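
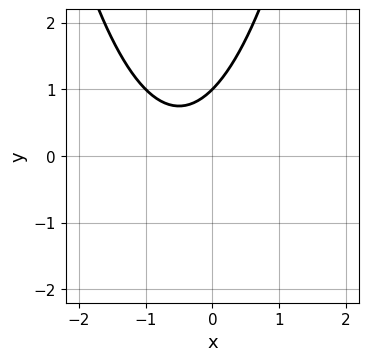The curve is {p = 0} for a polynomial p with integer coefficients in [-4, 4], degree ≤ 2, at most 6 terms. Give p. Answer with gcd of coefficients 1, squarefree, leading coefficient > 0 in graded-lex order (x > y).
x^2 + x - y + 1

1. Degree: a generic line meets the curve in up to 2 points, so deg p = 2.
2. Against the integer gridlines: it meets the y-axis at y = 1 (among the integer gridlines); it misses every integer gridline on the x-axis.
3. Matching integer coefficients to the picture gives p.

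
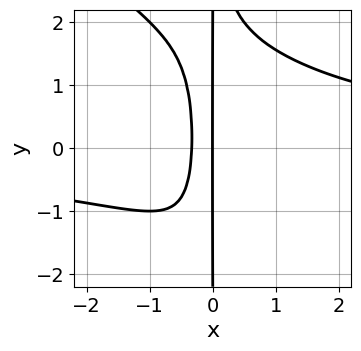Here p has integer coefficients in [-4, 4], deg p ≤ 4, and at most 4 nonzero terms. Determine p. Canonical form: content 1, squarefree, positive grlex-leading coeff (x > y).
x^3*y + x^2*y^2 - 3*x^2 - x

First, degree: no degree-3 curve has this shape, so deg p = 4.
Then, checking where it meets the axes: the visible y-axis segment lies entirely on the curve; it crosses the x-axis at the gridline x = 0.
Finally, solving for integer coefficients yields p as stated.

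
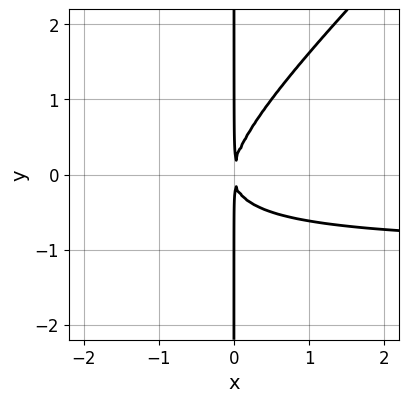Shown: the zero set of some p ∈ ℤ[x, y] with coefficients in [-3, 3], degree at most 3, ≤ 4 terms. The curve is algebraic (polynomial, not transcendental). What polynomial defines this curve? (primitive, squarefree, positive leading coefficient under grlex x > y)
x^2*y - x*y^2 + x^2

The degree is 3 — the shape is more complex than any degree-2 curve.
Observable constraints: every point of the y-axis in the box is on the curve.
These observations pin down the coefficients.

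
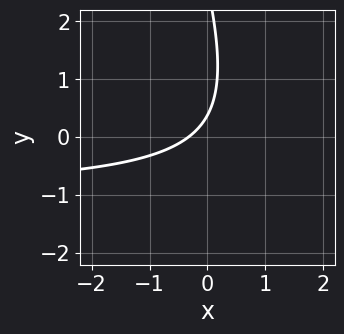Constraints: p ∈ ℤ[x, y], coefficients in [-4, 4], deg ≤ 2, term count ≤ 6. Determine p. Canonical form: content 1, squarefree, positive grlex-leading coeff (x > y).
deg p = 2.
Matching integer coefficients to the picture gives p.

3*x*y + y^2 + 3*x - 3*y + 1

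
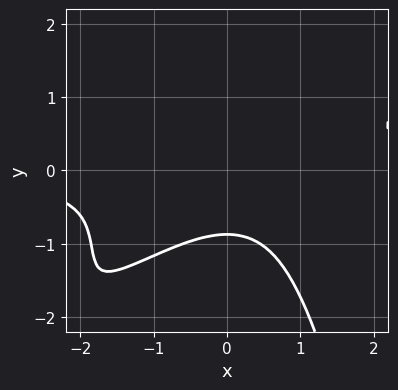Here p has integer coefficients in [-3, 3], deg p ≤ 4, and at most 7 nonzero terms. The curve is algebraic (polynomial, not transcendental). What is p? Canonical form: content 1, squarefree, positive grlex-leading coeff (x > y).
First, degree: no degree-3 curve has this shape, so deg p = 4.
Then, against the integer gridlines: no x-intercept at any integer in the box.
Finally, together with the visible shape, these determine p as stated.

2*x^3*y - 3*x^2*y^2 - 3*y^3 - x^2 - 2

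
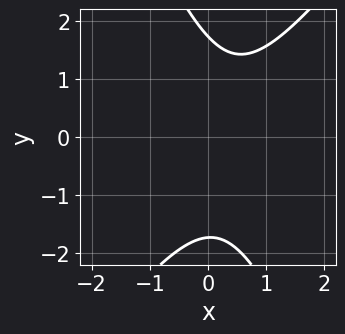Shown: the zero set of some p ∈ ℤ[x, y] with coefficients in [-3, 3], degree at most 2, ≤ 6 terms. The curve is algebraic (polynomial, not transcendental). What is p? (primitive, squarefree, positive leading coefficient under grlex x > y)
3*x^2 - x*y - y^2 - 2*x + 3

First, the degree is 2 — no degree-1 curve has this shape.
Then, from the visible intercepts: the curve avoids every integer x-axis point in the box.
Finally, solving for integer coefficients yields p as stated.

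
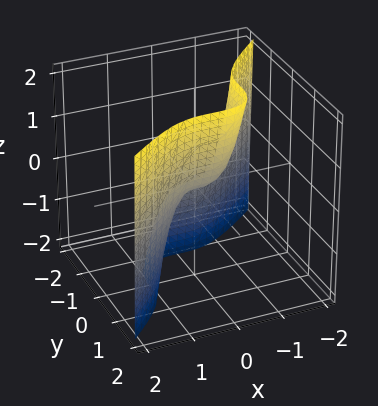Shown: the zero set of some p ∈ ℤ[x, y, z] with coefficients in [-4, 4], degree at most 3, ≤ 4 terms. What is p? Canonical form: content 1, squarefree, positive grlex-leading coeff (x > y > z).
2*x^3 - 3*y^3 + z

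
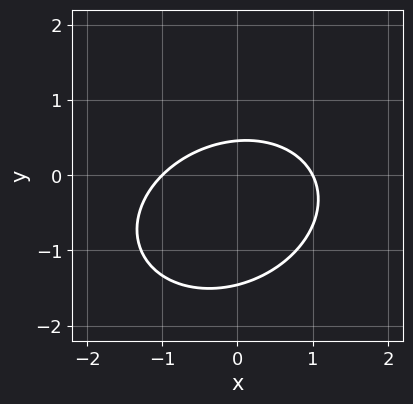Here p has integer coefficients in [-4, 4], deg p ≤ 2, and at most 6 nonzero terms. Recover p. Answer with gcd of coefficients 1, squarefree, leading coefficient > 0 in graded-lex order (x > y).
2*x^2 - x*y + 3*y^2 + 3*y - 2

1. deg p = 2.
2. Observable constraints: among the integer gridlines, it crosses the x-axis at x ∈ {-1, 1}.
3. The integer polynomial consistent with all of this is the stated p.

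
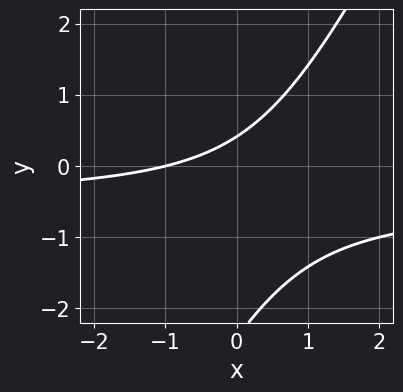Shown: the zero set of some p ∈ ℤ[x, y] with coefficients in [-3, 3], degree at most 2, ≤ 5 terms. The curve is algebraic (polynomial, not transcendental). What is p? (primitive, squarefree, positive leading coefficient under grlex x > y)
2*x*y - y^2 + x - 2*y + 1

First, degree: the shape is more complex than any degree-1 curve, so deg p = 2.
Then, observable constraints: one x-axis crossing is at x = -1.
Finally, putting this together gives p.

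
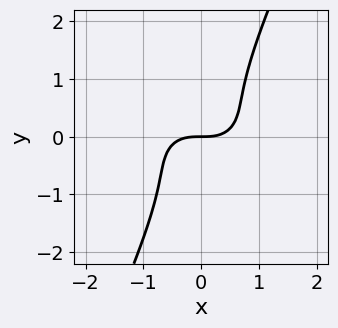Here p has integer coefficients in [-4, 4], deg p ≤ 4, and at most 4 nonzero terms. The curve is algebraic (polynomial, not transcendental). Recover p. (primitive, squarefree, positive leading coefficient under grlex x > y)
x^3 + 2*x*y^2 - y^3 - y

Degree: no degree-2 curve has this shape, so deg p = 3.
Observable constraints: it crosses the x-axis at the gridline x = 0; one y-axis crossing is at y = 0.
Together with the visible shape, these determine p as stated.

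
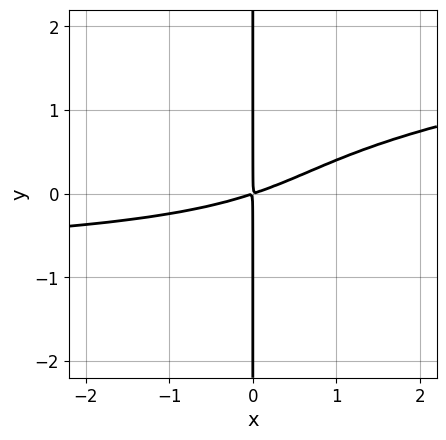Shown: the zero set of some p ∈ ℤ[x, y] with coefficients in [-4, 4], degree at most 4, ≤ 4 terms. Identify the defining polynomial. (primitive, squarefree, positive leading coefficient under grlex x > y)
First, the degree is 4 — no degree-3 curve has this shape.
Then, reading off the gridlines: the visible y-axis segment lies entirely on the curve.
Finally, the integer polynomial consistent with all of this is the stated p.

3*x*y^3 - x^2*y - x^2 + 3*x*y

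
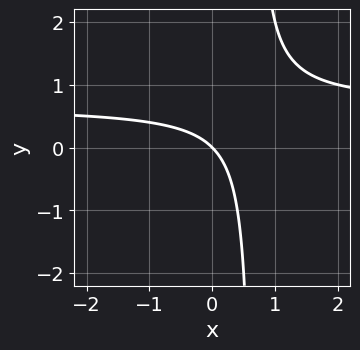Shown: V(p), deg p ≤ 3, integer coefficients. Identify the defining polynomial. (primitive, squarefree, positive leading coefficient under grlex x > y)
3*x*y - 2*x - 2*y

The degree is 2 — the shape is more complex than any degree-1 curve.
Observable constraints: it meets the y-axis at y = 0 (among the integer gridlines); it crosses the x-axis at the gridline x = 0.
Putting this together gives p.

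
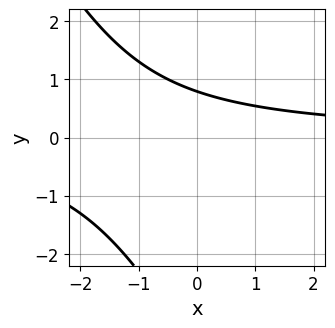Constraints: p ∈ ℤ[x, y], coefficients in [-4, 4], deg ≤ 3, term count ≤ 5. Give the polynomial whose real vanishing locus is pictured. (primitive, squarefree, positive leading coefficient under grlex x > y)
2*x*y + y^2 + 3*y - 3

(a) The degree is 2 — no degree-1 curve has this shape.
(b) From the axis intercepts and sections: no x-intercept at any integer in the box.
(c) Matching integer coefficients to the picture gives p.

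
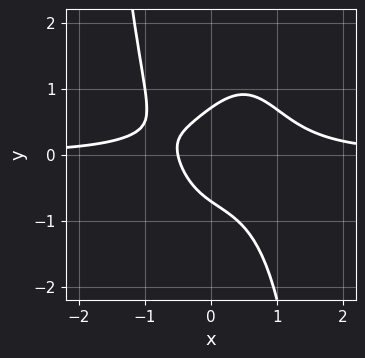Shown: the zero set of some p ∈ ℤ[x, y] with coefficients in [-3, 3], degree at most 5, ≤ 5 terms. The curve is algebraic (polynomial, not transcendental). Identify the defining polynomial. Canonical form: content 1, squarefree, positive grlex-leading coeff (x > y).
First, the degree is 4 — no degree-3 curve has this shape.
Finally, matching integer coefficients to the picture gives p.

3*x^3*y + 2*y^2 - 2*x - 1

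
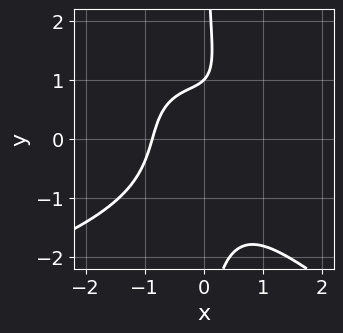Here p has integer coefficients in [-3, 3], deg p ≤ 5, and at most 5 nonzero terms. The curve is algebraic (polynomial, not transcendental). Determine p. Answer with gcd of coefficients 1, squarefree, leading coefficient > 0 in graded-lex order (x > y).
(a) The degree is 4 — a generic line meets the curve in up to 4 points.
(b) Observable constraints: it meets the y-axis at y = 1 (among the integer gridlines).
(c) These observations pin down the coefficients.

x^2*y^2 + 2*x*y^3 + 3*x^3 - 2*y + 2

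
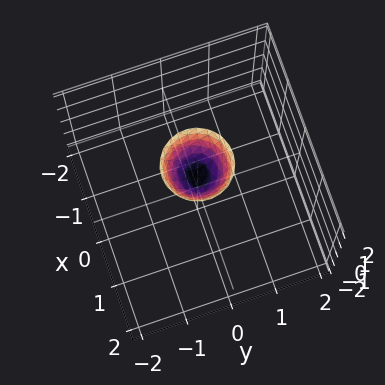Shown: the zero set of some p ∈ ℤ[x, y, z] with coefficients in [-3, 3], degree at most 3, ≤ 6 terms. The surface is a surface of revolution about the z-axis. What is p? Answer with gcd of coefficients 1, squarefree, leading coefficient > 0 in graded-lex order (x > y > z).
2*x^2 + 2*y^2 - z + 1

(a) deg p = 2. No degree-1 surface has this shape.
(b) By symmetry, the z-axis is an axis of rotation, so x and y enter only as x² + y².
(c) Observable constraints: a circular section at z = 2 has radius between 0 and 1; it misses every integer gridline on the y-axis; it crosses the z-axis at the gridline z = 1; it misses every integer gridline on the x-axis.
(d) Fitting integer coefficients to these (and the overall shape) gives p.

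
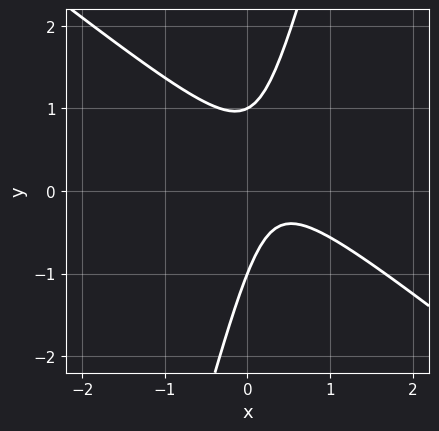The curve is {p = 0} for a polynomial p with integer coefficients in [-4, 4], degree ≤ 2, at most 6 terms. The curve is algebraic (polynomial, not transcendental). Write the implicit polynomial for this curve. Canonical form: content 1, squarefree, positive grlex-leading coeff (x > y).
First, deg p = 2. The shape is more complex than any degree-1 curve.
Next, against the integer gridlines: the curve avoids every integer x-axis point in the box; the y-axis gridline crossings are at y ∈ {-1, 1}.
Finally, the integer polynomial consistent with all of this is the stated p.

3*x^2 + 3*x*y - y^2 - 2*x + 1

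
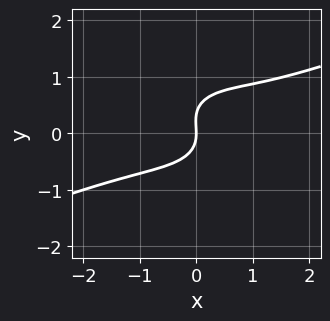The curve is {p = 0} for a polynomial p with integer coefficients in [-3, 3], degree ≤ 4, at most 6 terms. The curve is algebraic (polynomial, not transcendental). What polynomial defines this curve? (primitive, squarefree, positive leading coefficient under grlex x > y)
The degree is 3 — no degree-2 curve has this shape.
Checking where it meets the axes: it meets the y-axis at y = 0 (among the integer gridlines); it meets the x-axis at x = 0 (among the integer gridlines).
Putting this together gives p.

x^3 - 2*x^2*y - 3*y^3 + y^2 + 2*x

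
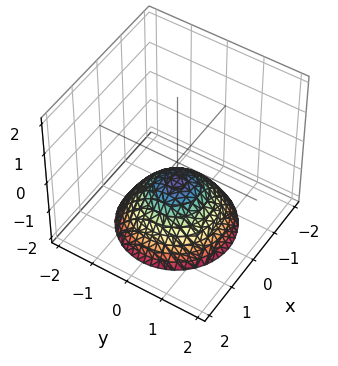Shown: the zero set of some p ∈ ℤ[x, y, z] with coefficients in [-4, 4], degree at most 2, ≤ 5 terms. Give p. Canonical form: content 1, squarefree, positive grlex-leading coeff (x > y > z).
(a) The degree is 2 — a generic line meets the surface in up to 2 points.
(b) Symmetries: rotational symmetry about the z-axis ⇒ p depends on x, y only through x² + y².
(c) Reading off the gridlines: the surface avoids every integer y-axis point in the box; a circular section at z = -1 has radius between 0 and 1; no x-intercept at any integer in the box.
(d) Fitting integer coefficients to these (and the overall shape) gives p.

2*x^2 + 2*y^2 + 3*z + 2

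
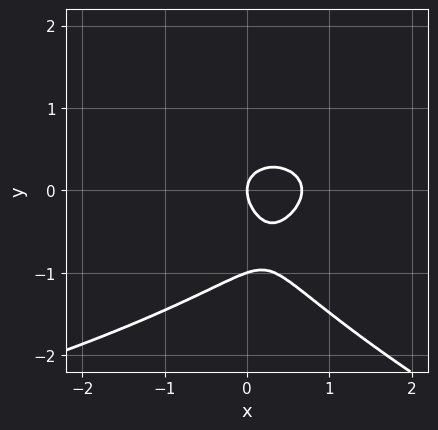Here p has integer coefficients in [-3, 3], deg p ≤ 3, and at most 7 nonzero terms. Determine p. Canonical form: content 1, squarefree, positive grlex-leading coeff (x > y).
x*y^2 + 3*y^3 + 3*x^2 + 3*y^2 - 2*x

deg p = 3. No degree-2 curve has this shape.
Observable constraints: among the integer gridlines, it crosses the y-axis at y ∈ {-1, 0}; it crosses the x-axis at the gridline x = 0.
Solving for integer coefficients yields p as stated.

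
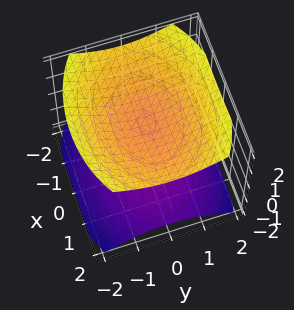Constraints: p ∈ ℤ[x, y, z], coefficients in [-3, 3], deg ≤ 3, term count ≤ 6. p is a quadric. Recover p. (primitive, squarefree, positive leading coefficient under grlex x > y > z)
(a) I count 2 distinct pieces.
(b) Degree: two separate bowl-shaped sheets opening away from each other; a quadric, so deg p = 2.
(c) Symmetries: the z ↦ −z reflection is a symmetry, so z appears only in even powers; the x ↦ −x reflection is a symmetry, so x appears only in even powers; it's symmetric under y → −y, forcing even powers of y.
(d) Reading off the gridlines: the z-axis gridline crossings are at z ∈ {-1, 1}; the surface avoids every integer y-axis point in the box; the surface avoids every integer x-axis point in the box.
(e) These observations pin down the coefficients.

x^2 + 2*y^2 - 3*z^2 + 3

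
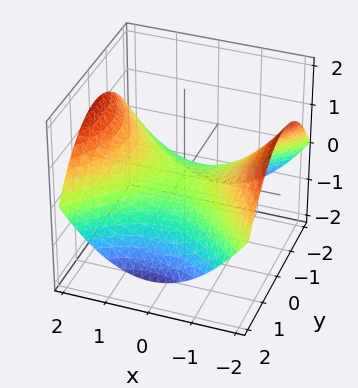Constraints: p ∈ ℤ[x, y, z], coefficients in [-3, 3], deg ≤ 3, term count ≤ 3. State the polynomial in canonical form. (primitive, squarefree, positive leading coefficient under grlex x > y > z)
First, degree: a hyperbolic paraboloid; a quadric, so deg p = 2.
Next, symmetries: mirror symmetry y ↦ −y ⇒ only even powers of y; it's symmetric under x → −x, forcing even powers of x.
Then, from the axis intercepts and sections: it crosses the x-axis at the gridline x = 0; one y-axis crossing is at y = 0.
Finally, the integer polynomial consistent with all of this is the stated p.

x^2 - y^2 - 3*z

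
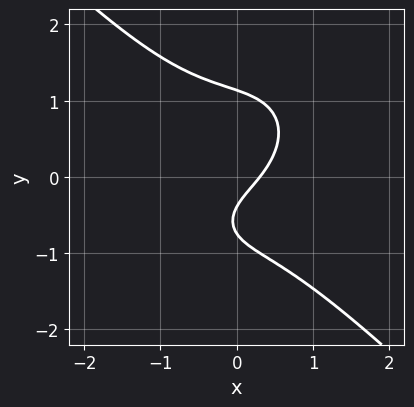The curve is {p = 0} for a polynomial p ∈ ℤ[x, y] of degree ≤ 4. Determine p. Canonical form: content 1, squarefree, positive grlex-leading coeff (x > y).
First, degree: a generic line meets the curve in up to 3 points, so deg p = 3.
Finally, matching integer coefficients to the picture gives p.

3*x^3 + 3*y^3 + 3*x - 3*y - 1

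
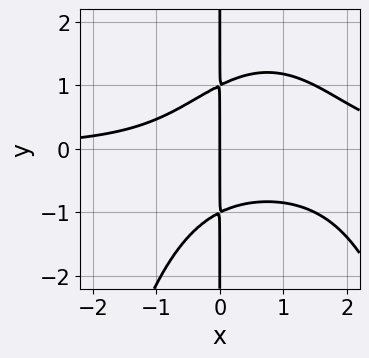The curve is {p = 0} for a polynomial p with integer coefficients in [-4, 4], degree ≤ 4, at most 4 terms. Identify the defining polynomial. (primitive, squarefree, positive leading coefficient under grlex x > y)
First, deg p = 4. No degree-3 curve has this shape.
Next, reading off the gridlines: one x-axis crossing is at x = 0; every point of the y-axis in the box is on the curve.
Finally, together with the visible shape, these determine p as stated.

2*x^3*y - 3*x^2*y + 3*x*y^2 - 3*x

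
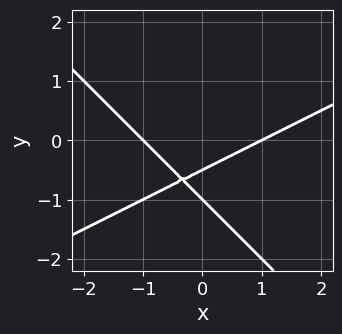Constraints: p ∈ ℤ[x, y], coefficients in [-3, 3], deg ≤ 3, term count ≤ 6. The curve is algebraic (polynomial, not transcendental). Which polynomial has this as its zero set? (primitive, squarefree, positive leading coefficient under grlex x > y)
(a) Degree: the shape is more complex than any degree-1 curve, so deg p = 2.
(b) From the visible intercepts: it crosses the y-axis at the gridline y = -1; among the integer gridlines, it crosses the x-axis at x ∈ {-1, 1}.
(c) Fitting integer coefficients to these (and the overall shape) gives p.

x^2 - x*y - 2*y^2 - 3*y - 1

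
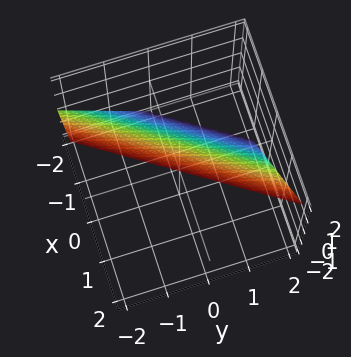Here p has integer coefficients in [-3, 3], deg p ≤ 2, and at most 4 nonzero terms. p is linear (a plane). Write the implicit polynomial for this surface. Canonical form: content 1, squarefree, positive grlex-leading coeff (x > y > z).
3*x - 2*y - 2*z + 2

1. Degree: the surface is flat (a plane), so deg p = 1.
2. From the visible intercepts: one y-axis crossing is at y = 1; one z-axis crossing is at z = 1.
3. Assembling these constraints gives the stated polynomial.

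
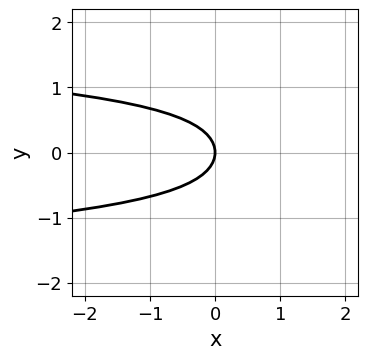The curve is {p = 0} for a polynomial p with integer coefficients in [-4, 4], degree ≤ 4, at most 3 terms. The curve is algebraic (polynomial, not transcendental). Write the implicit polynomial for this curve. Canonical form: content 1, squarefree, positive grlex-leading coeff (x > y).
First, the degree is 4 — a generic line meets the curve in up to 4 points.
Next, symmetries: mirror symmetry y ↦ −y ⇒ only even powers of y.
Then, checking where it meets the axes: it crosses the y-axis at the gridline y = 0; one x-axis crossing is at x = 0.
Finally, together with the visible shape, these determine p as stated.

3*y^4 + 3*y^2 + 2*x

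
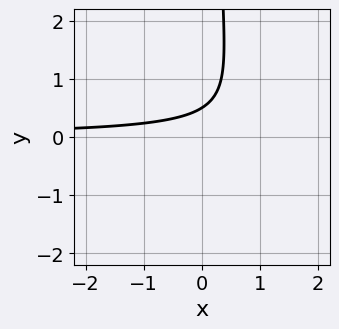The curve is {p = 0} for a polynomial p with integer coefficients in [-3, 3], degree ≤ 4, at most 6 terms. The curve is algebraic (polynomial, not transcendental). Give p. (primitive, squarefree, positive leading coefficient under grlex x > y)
Degree: a generic line meets the curve in up to 3 points, so deg p = 3.
Checking where it meets the axes: the curve avoids every integer x-axis point in the box.
Putting this together gives p.

x*y^2 + 2*x*y - 2*y + 1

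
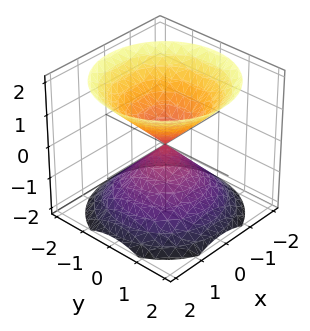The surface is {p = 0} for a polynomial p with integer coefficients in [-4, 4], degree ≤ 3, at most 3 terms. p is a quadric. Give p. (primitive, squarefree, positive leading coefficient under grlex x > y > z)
x^2 + y^2 - z^2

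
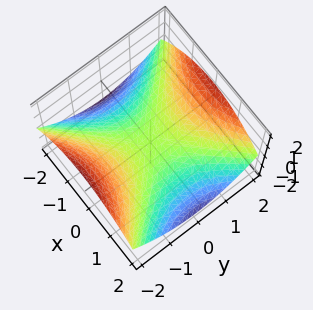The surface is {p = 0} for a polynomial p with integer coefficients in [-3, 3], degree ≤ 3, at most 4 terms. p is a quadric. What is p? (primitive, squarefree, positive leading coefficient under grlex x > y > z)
x^2 - y^2 + 3*z

1. Degree: a hyperbolic paraboloid; a quadric, so deg p = 2.
2. Symmetries: it's symmetric under y → −y, forcing even powers of y; mirror symmetry x ↦ −x ⇒ only even powers of x.
3. Checking where it meets the axes: it crosses the x-axis at the gridline x = 0; it crosses the z-axis at the gridline z = 0; it crosses the y-axis at the gridline y = 0.
4. Matching integer coefficients to the picture gives p.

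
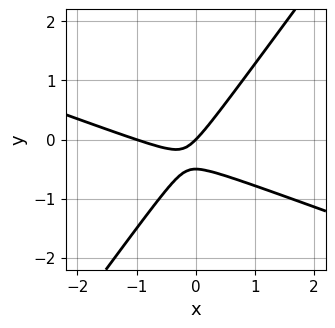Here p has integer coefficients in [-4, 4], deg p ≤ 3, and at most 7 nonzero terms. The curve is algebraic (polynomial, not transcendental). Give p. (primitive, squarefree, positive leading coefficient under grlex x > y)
x^2 + 2*x*y - 2*y^2 + x - y

The degree is 2 — a generic line meets the curve in up to 2 points.
Against the integer gridlines: the x-axis gridline crossings are at x ∈ {-1, 0}; one y-axis crossing is at y = 0.
The integer polynomial consistent with all of this is the stated p.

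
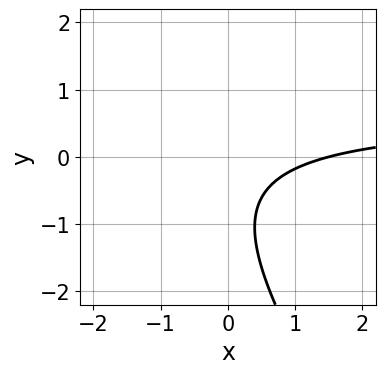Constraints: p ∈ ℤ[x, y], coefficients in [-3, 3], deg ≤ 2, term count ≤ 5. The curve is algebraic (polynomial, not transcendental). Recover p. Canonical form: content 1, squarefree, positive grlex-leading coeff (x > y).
3*x*y + 2*y^2 - 2*x + 3*y + 3

1. The degree is 2 — a generic line meets the curve in up to 2 points.
2. Observable constraints: no y-intercept at any integer in the box.
3. The integer polynomial consistent with all of this is the stated p.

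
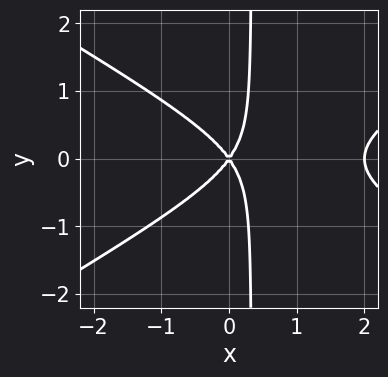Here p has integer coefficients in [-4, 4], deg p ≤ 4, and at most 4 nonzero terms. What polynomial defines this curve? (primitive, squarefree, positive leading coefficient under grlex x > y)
First, deg p = 3.
Next, symmetries: it's symmetric under y → −y, forcing even powers of y.
Next, against the integer gridlines: among the integer gridlines, it crosses the x-axis at x ∈ {0, 2}; it meets the y-axis at y = 0 (among the integer gridlines).
Finally, together with the visible shape, these determine p as stated.

x^3 - 3*x*y^2 - 2*x^2 + y^2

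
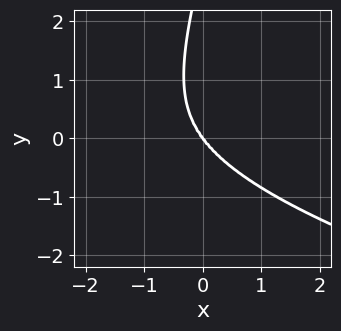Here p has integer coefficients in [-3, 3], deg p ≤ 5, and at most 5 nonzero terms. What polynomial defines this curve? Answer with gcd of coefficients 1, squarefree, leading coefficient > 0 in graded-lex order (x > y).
3*x*y^3 - y^4 + 2*x^3 + 3*x*y^2 + 3*y^3

1. The degree is 4 — no degree-3 curve has this shape.
2. Reading off the gridlines: one y-axis crossing is at y = 0; it crosses the x-axis at the gridline x = 0.
3. These observations pin down the coefficients.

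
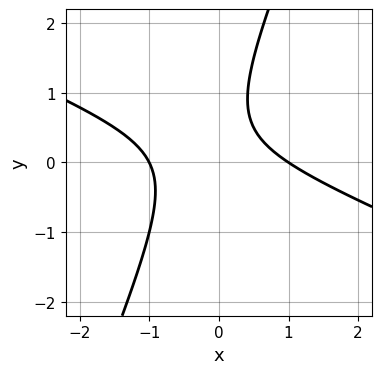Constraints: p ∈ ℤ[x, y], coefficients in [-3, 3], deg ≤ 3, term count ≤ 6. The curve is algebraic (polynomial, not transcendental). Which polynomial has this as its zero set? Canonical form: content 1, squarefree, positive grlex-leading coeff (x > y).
x^2 + 2*x*y - y^2 + y - 1

(a) Degree: a generic line meets the curve in up to 2 points, so deg p = 2.
(b) Against the integer gridlines: it misses every integer gridline on the y-axis; among the integer gridlines, it crosses the x-axis at x ∈ {-1, 1}.
(c) Matching integer coefficients to the picture gives p.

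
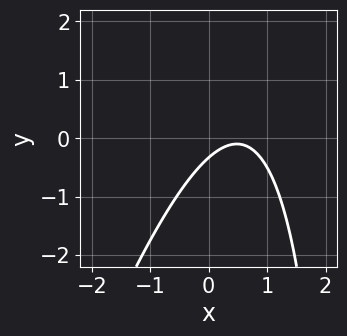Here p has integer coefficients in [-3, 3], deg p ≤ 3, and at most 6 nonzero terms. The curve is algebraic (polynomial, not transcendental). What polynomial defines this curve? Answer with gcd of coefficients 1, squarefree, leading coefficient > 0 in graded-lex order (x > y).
3*x^2 - x*y - 3*x + 3*y + 1

The degree is 2 — no degree-1 curve has this shape.
Checking where it meets the axes: the curve avoids every integer x-axis point in the box.
Solving for integer coefficients yields p as stated.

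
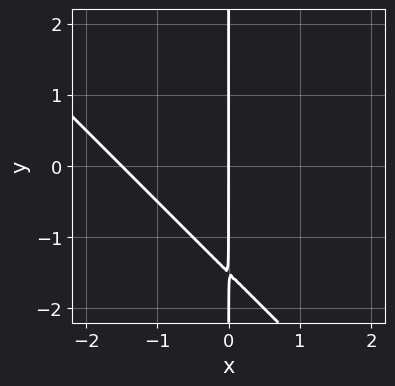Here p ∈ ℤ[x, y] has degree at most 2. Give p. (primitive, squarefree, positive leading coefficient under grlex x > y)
First, degree: a generic line meets the curve in up to 2 points, so deg p = 2.
Next, reading off the gridlines: every point of the y-axis in the box is on the curve; it crosses the x-axis at the gridline x = 0.
Finally, these observations pin down the coefficients.

2*x^2 + 2*x*y + 3*x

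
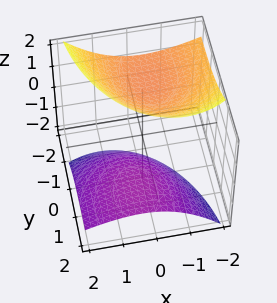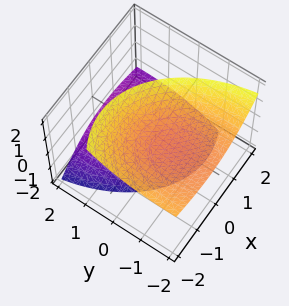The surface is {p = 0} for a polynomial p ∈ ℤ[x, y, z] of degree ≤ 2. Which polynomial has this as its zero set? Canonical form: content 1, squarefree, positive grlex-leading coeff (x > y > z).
The picture has 2 separate pieces. Treating them together as one polynomial.
The degree is 2 — no degree-1 surface has this shape.
Reading off the gridlines: it misses every integer gridline on the y-axis; the surface avoids every integer x-axis point in the box.
Assembling these constraints gives the stated polynomial.

2*x^2 + 2*x*z + y^2 + 3*y*z - 2*z^2 + 3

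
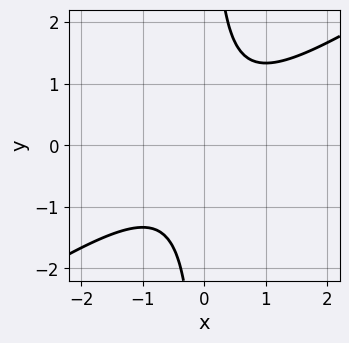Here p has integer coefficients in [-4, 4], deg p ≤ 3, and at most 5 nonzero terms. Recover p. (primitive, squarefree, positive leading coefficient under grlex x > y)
2*x^2 - 3*x*y + 2

1. The degree is 2 — the shape is more complex than any degree-1 curve.
2. Reading off the gridlines: the curve avoids every integer x-axis point in the box; the curve avoids every integer y-axis point in the box.
3. Fitting integer coefficients to these (and the overall shape) gives p.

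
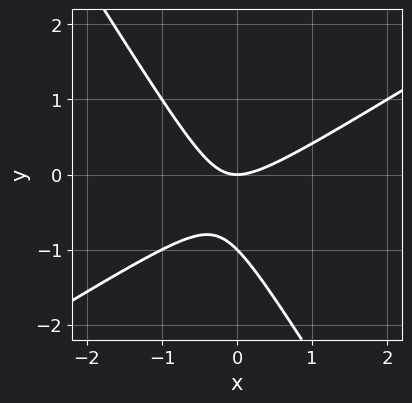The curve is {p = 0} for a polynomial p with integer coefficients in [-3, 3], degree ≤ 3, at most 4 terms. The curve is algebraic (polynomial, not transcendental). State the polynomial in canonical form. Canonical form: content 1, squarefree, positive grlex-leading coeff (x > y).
x^2 - x*y - y^2 - y

deg p = 2. No degree-1 curve has this shape.
Reading off the gridlines: among the integer gridlines, it crosses the y-axis at y ∈ {-1, 0}; one x-axis crossing is at x = 0.
Together with the visible shape, these determine p as stated.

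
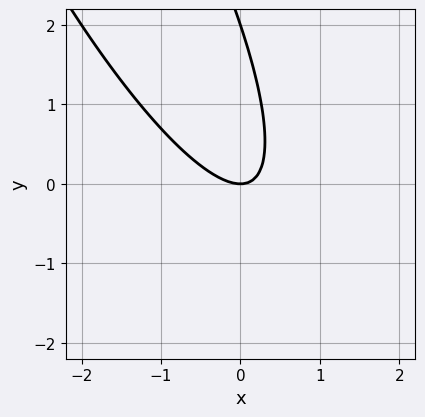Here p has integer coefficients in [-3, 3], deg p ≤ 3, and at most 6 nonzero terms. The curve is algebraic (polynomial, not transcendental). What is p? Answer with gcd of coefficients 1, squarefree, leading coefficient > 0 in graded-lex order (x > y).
1. deg p = 2. No degree-1 curve has this shape.
2. Against the integer gridlines: one x-axis crossing is at x = 0; among the integer gridlines, it crosses the y-axis at y ∈ {0, 2}.
3. Solving for integer coefficients yields p as stated.

3*x^2 + 3*x*y + y^2 - 2*y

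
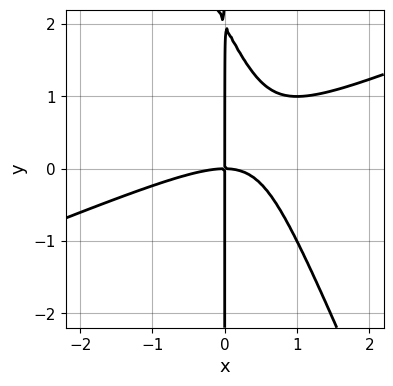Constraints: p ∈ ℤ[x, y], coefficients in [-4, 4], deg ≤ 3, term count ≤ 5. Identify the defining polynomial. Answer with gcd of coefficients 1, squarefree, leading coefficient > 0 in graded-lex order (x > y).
Degree: the shape is more complex than any degree-2 curve, so deg p = 3.
From the visible intercepts: the visible y-axis segment lies entirely on the curve; it meets the x-axis at x = 0 (among the integer gridlines).
Putting this together gives p.

x^3 - 2*x^2*y - x*y^2 + 2*x*y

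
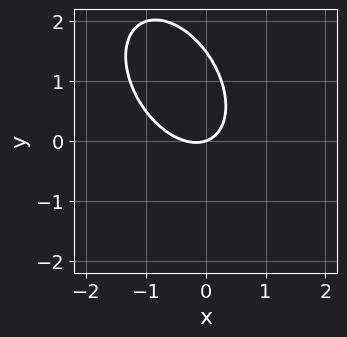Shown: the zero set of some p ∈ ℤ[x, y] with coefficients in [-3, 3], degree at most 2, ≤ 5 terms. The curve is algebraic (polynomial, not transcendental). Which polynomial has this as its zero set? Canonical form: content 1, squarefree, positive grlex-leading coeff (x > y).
3*x^2 + 2*x*y + 2*y^2 + x - 3*y

First, deg p = 2. The shape is more complex than any degree-1 curve.
Next, observable constraints: it crosses the x-axis at the gridline x = 0; one y-axis crossing is at y = 0.
Finally, assembling these constraints gives the stated polynomial.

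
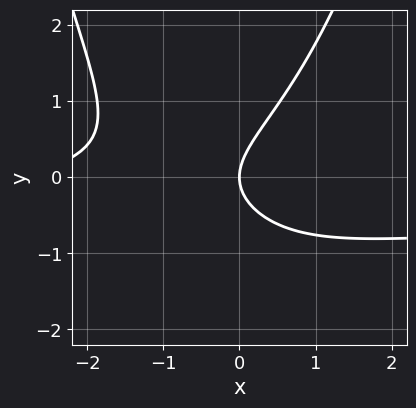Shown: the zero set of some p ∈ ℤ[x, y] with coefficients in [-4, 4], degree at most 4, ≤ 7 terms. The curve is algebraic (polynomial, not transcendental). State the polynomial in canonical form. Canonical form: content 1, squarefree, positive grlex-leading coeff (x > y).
The degree is 3 — the shape is more complex than any degree-2 curve.
Observable constraints: it crosses the x-axis at the gridline x = 0; one y-axis crossing is at y = 0.
Together with the visible shape, these determine p as stated.

2*x^2*y + x^2 + x*y - 3*y^2 + 3*x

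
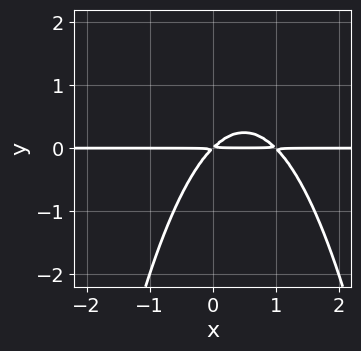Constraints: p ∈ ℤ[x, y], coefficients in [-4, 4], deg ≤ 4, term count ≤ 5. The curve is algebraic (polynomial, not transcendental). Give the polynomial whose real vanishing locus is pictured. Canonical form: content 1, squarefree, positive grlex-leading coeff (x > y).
The degree is 3 — a generic line meets the curve in up to 3 points.
Observable constraints: every point of the x-axis in the box is on the curve.
Assembling these constraints gives the stated polynomial.

x^2*y - x*y + y^2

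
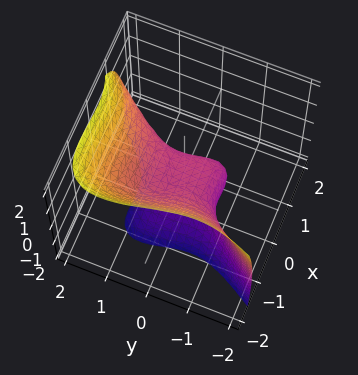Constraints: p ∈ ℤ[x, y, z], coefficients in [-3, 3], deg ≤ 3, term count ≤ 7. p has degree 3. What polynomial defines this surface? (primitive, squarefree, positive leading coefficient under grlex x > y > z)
1. deg p = 3. The shape is more complex than any degree-2 surface.
2. Reading off the gridlines: it meets the z-axis at z = 0 (among the integer gridlines); it meets the x-axis at x = 0 (among the integer gridlines).
3. Matching integer coefficients to the picture gives p.

3*x^3 + 2*x^2*y - 2*y^3 + 2*z^2 + 3*z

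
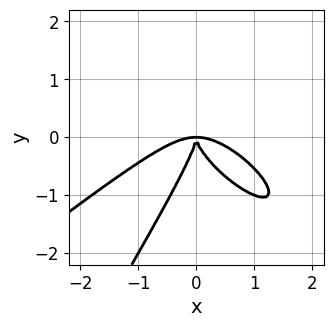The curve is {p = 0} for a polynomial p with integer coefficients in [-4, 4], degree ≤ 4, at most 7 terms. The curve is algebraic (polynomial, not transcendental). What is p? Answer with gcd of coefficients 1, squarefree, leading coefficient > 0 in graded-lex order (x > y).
1. deg p = 4. A generic line meets the curve in up to 4 points.
2. Matching integer coefficients to the picture gives p.

2*x^4 - 3*x^2*y^2 - 2*x*y^3 + 2*y^4 + 3*x^2*y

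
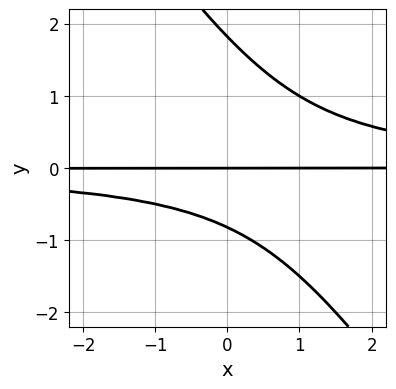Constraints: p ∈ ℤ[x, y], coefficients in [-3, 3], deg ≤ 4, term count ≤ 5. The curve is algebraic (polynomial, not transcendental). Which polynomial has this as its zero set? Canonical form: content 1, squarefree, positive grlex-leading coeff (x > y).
3*x*y^2 + 2*y^3 - 2*y^2 - 3*y

1. Degree: the shape is more complex than any degree-2 curve, so deg p = 3.
2. Observable constraints: it meets the y-axis at y = 0 (among the integer gridlines); the visible x-axis segment lies entirely on the curve.
3. Fitting integer coefficients to these (and the overall shape) gives p.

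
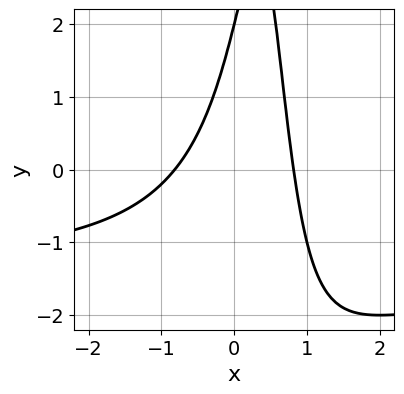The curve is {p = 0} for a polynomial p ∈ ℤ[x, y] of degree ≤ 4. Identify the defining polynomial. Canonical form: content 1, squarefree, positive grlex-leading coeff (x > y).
1. Degree: a generic line meets the curve in up to 3 points, so deg p = 3.
2. Against the integer gridlines: one y-axis crossing is at y = 2.
3. The integer polynomial consistent with all of this is the stated p.

2*x^2*y + 3*x^2 - 2*x*y + y - 2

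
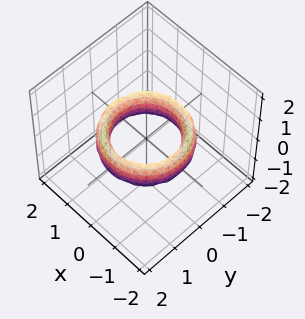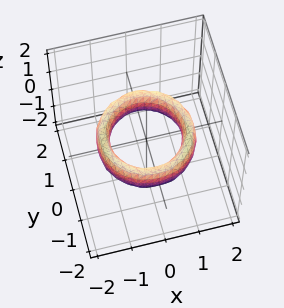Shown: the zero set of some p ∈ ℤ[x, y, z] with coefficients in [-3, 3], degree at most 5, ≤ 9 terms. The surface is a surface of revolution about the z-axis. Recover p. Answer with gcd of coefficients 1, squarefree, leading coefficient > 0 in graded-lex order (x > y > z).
1. deg p = 4. No degree-3 surface has this shape.
2. Symmetries: every cross-section ⟂ z is a circle, so x, y appear only via x² + y².
3. Observable constraints: no z-intercept at any integer in the box; a circular section at z = 0 has radius exactly 1; the y-axis gridline crossings are at y ∈ {-1, 1}; among the integer gridlines, it crosses the x-axis at x ∈ {-1, 1}.
4. The integer polynomial consistent with all of this is the stated p.

x^4 + 2*x^2*y^2 + y^4 - 3*x^2 - 3*y^2 + z^2 + 2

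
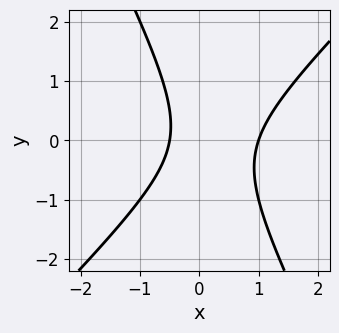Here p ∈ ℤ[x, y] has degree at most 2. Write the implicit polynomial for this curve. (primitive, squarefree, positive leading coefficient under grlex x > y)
First, deg p = 2. A generic line meets the curve in up to 2 points.
Next, observable constraints: no y-intercept at any integer in the box; it meets the x-axis at x = 1 (among the integer gridlines).
Finally, together with the visible shape, these determine p as stated.

2*x^2 - x*y - y^2 - x - 1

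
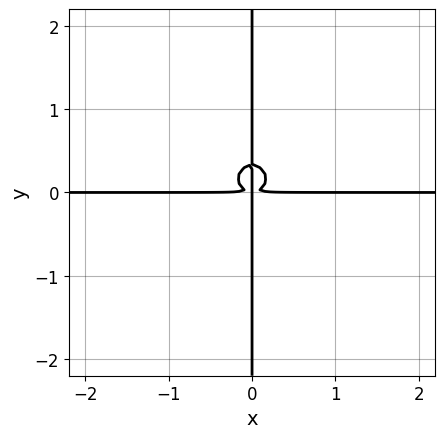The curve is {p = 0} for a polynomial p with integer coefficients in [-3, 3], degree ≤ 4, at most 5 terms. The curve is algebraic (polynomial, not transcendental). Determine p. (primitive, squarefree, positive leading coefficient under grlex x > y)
3*x^3*y + 3*x*y^3 - x*y^2

First, the degree is 4 — the shape is more complex than any degree-3 curve.
Next, from the visible intercepts: every point of the x-axis in the box is on the curve; the visible y-axis segment lies entirely on the curve.
Finally, solving for integer coefficients yields p as stated.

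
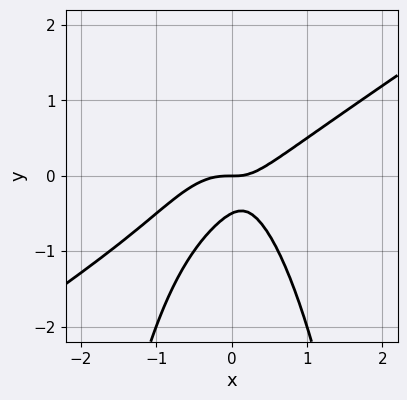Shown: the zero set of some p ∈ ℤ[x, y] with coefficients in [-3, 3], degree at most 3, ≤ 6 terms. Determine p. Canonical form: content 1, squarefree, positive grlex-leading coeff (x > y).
2*x^3 - 3*x^2*y + x*y - 2*y^2 - y

First, degree: a generic line meets the curve in up to 3 points, so deg p = 3.
Next, observable constraints: one y-axis crossing is at y = 0; it crosses the x-axis at the gridline x = 0.
Finally, putting this together gives p.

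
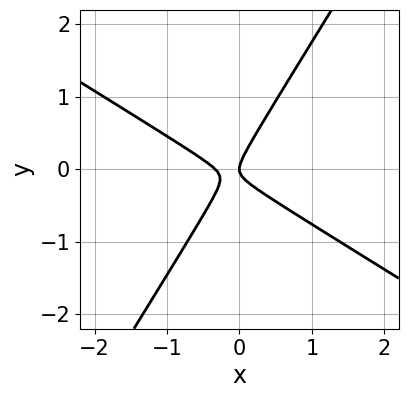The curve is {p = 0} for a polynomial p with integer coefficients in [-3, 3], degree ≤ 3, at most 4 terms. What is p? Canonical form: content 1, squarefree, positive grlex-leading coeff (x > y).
1. Degree: the shape is more complex than any degree-1 curve, so deg p = 2.
2. From the axis intercepts and sections: one x-axis crossing is at x = 0; it meets the y-axis at y = 0 (among the integer gridlines).
3. Together with the visible shape, these determine p as stated.

3*x^2 + 3*x*y - 3*y^2 + x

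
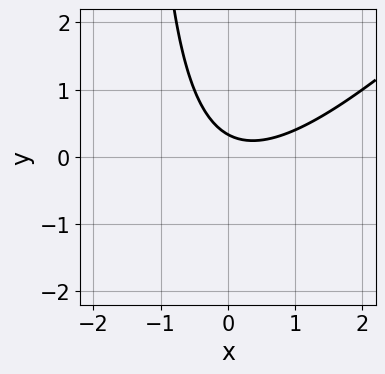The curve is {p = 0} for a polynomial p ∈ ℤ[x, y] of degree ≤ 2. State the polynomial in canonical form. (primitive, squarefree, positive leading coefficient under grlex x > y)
2*x^2 - 2*x*y - x - 3*y + 1

(a) deg p = 2.
(b) From the visible intercepts: no x-intercept at any integer in the box.
(c) Solving for integer coefficients yields p as stated.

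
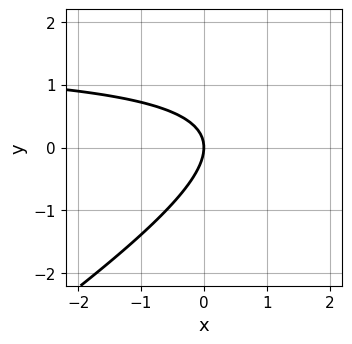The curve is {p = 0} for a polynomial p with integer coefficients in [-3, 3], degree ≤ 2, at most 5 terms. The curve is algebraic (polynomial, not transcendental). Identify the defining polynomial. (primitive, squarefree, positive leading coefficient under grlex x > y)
2*x*y - 3*y^2 - 3*x

First, the degree is 2 — no degree-1 curve has this shape.
Then, against the integer gridlines: it crosses the x-axis at the gridline x = 0; it crosses the y-axis at the gridline y = 0.
Finally, putting this together gives p.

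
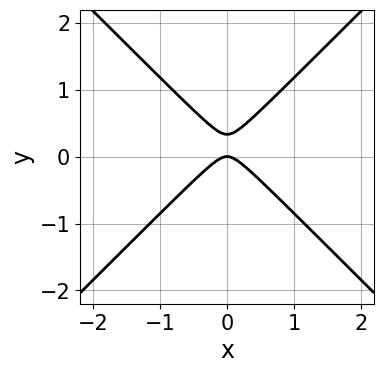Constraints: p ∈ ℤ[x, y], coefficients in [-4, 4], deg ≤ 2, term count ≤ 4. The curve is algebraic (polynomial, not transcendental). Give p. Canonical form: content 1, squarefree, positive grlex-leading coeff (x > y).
(a) deg p = 2. No degree-1 curve has this shape.
(b) Symmetries: mirror symmetry x ↦ −x ⇒ only even powers of x.
(c) From the visible intercepts: it crosses the y-axis at the gridline y = 0; one x-axis crossing is at x = 0.
(d) Solving for integer coefficients yields p as stated.

3*x^2 - 3*y^2 + y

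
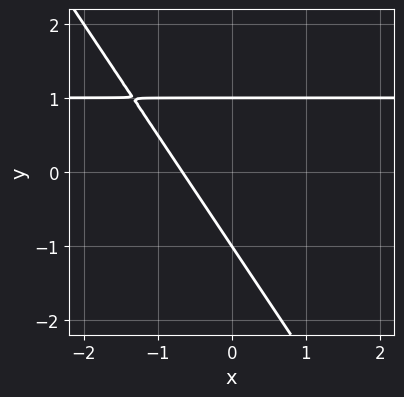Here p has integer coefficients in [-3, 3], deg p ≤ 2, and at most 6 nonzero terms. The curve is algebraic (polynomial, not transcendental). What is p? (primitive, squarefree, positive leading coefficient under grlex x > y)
3*x*y + 2*y^2 - 3*x - 2

The degree is 2 — a generic line meets the curve in up to 2 points.
From the axis intercepts and sections: among the integer gridlines, it crosses the y-axis at y ∈ {-1, 1}.
Together with the visible shape, these determine p as stated.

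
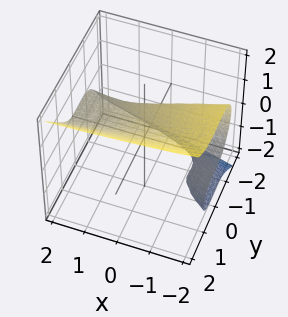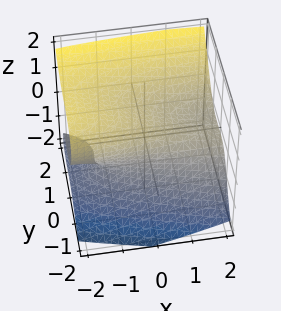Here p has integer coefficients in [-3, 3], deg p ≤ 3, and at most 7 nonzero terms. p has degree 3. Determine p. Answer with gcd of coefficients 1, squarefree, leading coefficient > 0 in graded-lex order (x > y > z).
x*y^2 + 3*y^3 - 3*z^3 - 3*x*z + 2

1. Degree: the shape is more complex than any degree-2 surface, so deg p = 3.
2. Checking where it meets the axes: no x-intercept at any integer in the box.
3. Together with the visible shape, these determine p as stated.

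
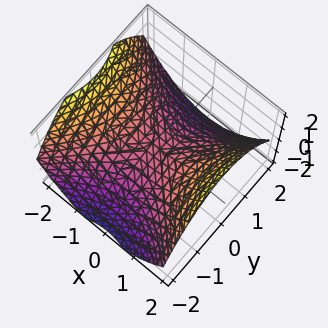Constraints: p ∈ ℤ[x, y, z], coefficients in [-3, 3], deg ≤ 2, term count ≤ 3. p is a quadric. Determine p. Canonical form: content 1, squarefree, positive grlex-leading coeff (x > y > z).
(a) deg p = 2.
(b) Symmetries: the y ↦ −y reflection is a symmetry, so y appears only in even powers; it's symmetric under x → −x, forcing even powers of x.
(c) From the axis intercepts and sections: it meets the z-axis at z = 0 (among the integer gridlines); it meets the x-axis at x = 0 (among the integer gridlines); one y-axis crossing is at y = 0.
(d) Putting this together gives p.

x^2 - y^2 - 2*z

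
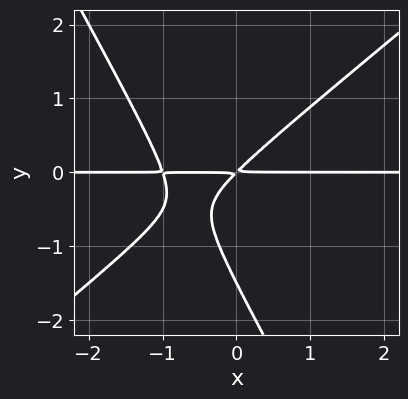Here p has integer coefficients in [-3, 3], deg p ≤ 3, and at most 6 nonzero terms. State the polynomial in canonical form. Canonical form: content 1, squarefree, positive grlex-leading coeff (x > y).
3*x^2*y - 2*x*y^2 - 2*y^3 + 3*x*y - 3*y^2

The degree is 3 — the shape is more complex than any degree-2 curve.
Against the integer gridlines: every point of the x-axis in the box is on the curve.
Solving for integer coefficients yields p as stated.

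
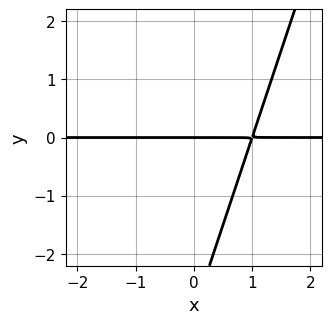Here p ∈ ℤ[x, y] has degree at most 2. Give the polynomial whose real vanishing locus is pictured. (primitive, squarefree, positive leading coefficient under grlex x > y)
deg p = 2.
Observable constraints: every point of the x-axis in the box is on the curve; it meets the y-axis at y = 0 (among the integer gridlines).
Fitting integer coefficients to these (and the overall shape) gives p.

3*x*y - y^2 - 3*y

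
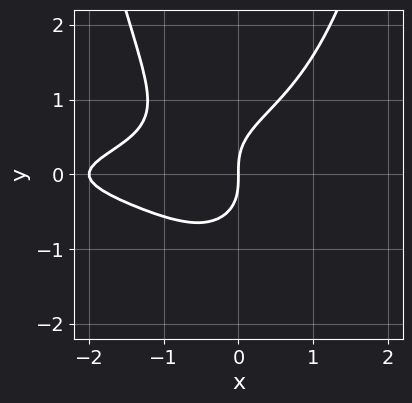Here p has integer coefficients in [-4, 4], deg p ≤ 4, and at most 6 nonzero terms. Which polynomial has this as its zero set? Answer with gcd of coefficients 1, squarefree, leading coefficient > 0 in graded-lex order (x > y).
2*x^2*y^2 - 2*y^3 + x^2 + 2*x

(a) deg p = 4. The shape is more complex than any degree-3 curve.
(b) Observable constraints: among the integer gridlines, it crosses the x-axis at x ∈ {-2, 0}; one y-axis crossing is at y = 0.
(c) Together with the visible shape, these determine p as stated.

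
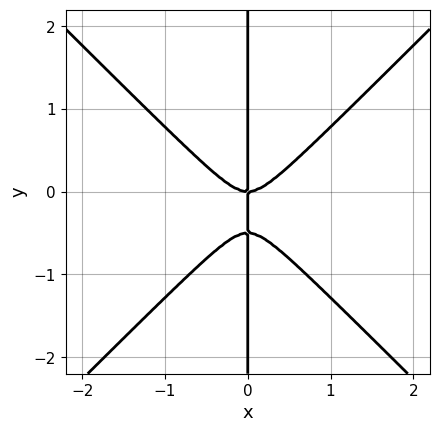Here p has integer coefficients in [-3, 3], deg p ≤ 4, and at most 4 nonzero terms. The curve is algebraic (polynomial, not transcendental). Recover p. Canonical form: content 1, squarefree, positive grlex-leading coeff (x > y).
1. deg p = 3. The shape is more complex than any degree-2 curve.
2. Checking where it meets the axes: the visible y-axis segment lies entirely on the curve; it meets the x-axis at x = 0 (among the integer gridlines).
3. These observations pin down the coefficients.

2*x^3 - 2*x*y^2 - x*y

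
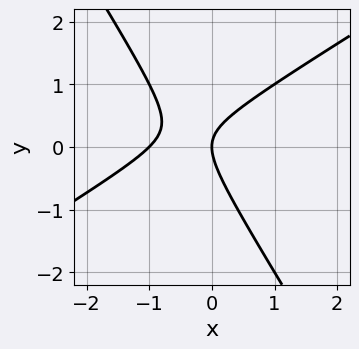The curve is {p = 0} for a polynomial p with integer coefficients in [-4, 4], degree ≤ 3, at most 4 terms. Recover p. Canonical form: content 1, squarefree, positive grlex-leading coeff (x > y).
Degree: the shape is more complex than any degree-1 curve, so deg p = 2.
Against the integer gridlines: among the integer gridlines, it crosses the x-axis at x ∈ {-1, 0}; one y-axis crossing is at y = 0.
Together with the visible shape, these determine p as stated.

x^2 - x*y - y^2 + x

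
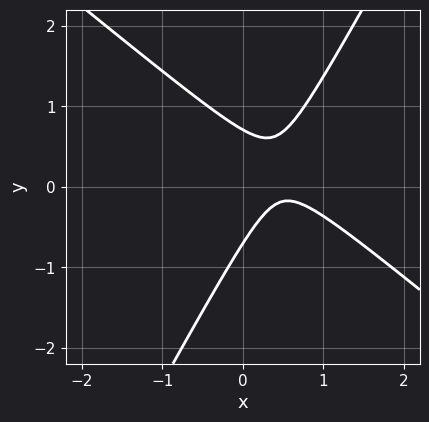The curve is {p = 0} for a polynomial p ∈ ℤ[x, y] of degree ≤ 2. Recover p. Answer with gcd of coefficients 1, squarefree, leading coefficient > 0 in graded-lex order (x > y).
3*x^2 + 2*x*y - 2*y^2 - 3*x + 1

First, degree: a generic line meets the curve in up to 2 points, so deg p = 2.
Next, reading off the gridlines: no x-intercept at any integer in the box.
Finally, putting this together gives p.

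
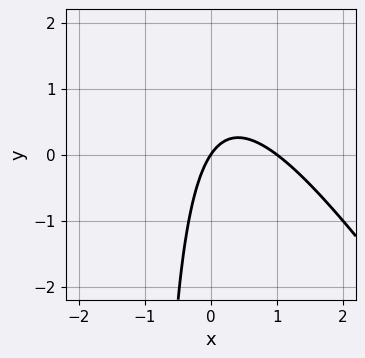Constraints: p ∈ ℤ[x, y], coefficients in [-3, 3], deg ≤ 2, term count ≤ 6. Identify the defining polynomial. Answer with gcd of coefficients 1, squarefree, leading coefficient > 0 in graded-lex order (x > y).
3*x^2 + 2*x*y - 3*x + 2*y

(a) Degree: the shape is more complex than any degree-1 curve, so deg p = 2.
(b) Checking where it meets the axes: the x-axis gridline crossings are at x ∈ {0, 1}; it meets the y-axis at y = 0 (among the integer gridlines).
(c) Solving for integer coefficients yields p as stated.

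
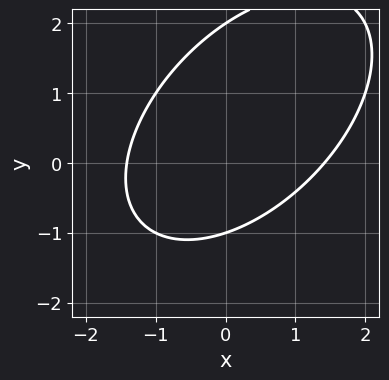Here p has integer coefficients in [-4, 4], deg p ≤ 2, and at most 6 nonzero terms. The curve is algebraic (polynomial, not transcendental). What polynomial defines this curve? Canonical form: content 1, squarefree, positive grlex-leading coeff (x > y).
(a) The degree is 2 — a generic line meets the curve in up to 2 points.
(b) Checking where it meets the axes: the y-axis gridline crossings are at y ∈ {-1, 2}.
(c) Together with the visible shape, these determine p as stated.

x^2 - x*y + y^2 - y - 2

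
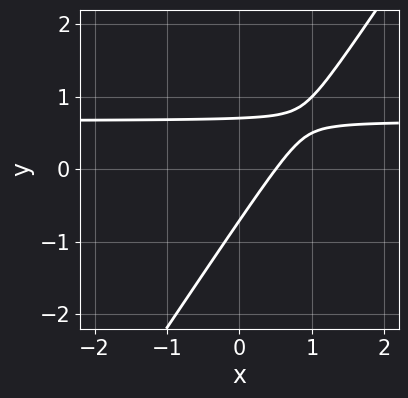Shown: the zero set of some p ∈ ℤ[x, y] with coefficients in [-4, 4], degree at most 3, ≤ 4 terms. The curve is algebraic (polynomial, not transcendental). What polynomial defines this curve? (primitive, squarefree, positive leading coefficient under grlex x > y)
3*x*y - 2*y^2 - 2*x + 1

1. deg p = 2. The shape is more complex than any degree-1 curve.
2. Putting this together gives p.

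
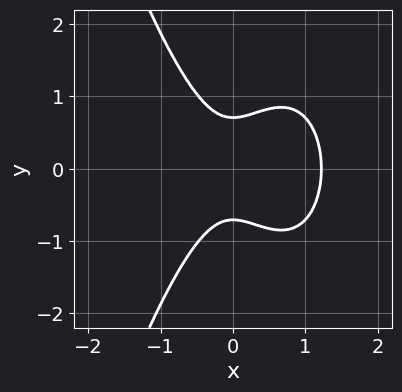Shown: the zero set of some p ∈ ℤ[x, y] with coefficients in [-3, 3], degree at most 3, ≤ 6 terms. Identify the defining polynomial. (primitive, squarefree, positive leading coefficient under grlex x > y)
3*x^3 - 3*x^2 + 2*y^2 - 1

The degree is 3 — the shape is more complex than any degree-2 curve.
Symmetries: mirror symmetry y ↦ −y ⇒ only even powers of y.
The integer polynomial consistent with all of this is the stated p.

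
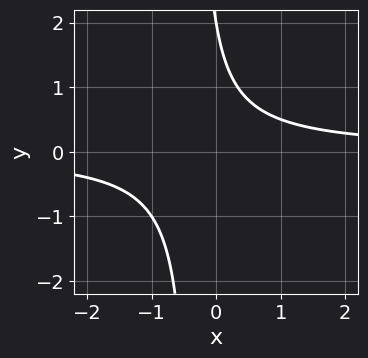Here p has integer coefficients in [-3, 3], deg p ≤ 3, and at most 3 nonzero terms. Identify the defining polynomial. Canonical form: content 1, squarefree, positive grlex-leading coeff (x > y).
3*x*y + y - 2

First, deg p = 2.
Next, from the visible intercepts: it crosses the y-axis at the gridline y = 2; it misses every integer gridline on the x-axis.
Finally, solving for integer coefficients yields p as stated.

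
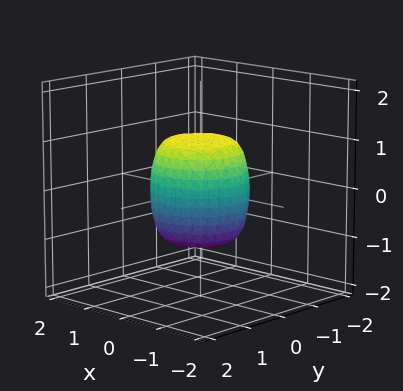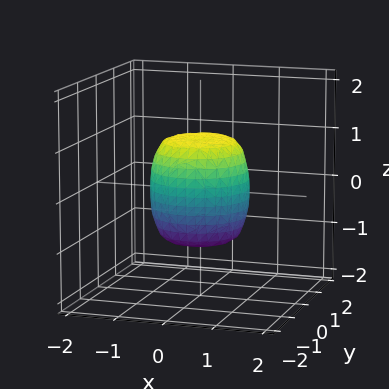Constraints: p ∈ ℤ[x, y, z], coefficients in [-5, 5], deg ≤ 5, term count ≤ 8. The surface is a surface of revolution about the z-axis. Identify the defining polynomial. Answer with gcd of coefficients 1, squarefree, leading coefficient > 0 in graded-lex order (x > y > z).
First, degree: no degree-3 surface has this shape, so deg p = 4.
Next, symmetries: rotational symmetry about the z-axis ⇒ p depends on x, y only through x² + y².
Then, checking where it meets the axes: the y-axis gridline crossings are at y ∈ {-1, 1}; a circular section at z = 1 has radius between 0 and 1; the x-axis gridline crossings are at x ∈ {-1, 1}; the z-axis gridline crossings are at z ∈ {-1, 1}.
Finally, together with the visible shape, these determine p as stated.

2*x^4 + 4*x^2*y^2 + 2*y^4 - x^2 - y^2 + z^2 - 1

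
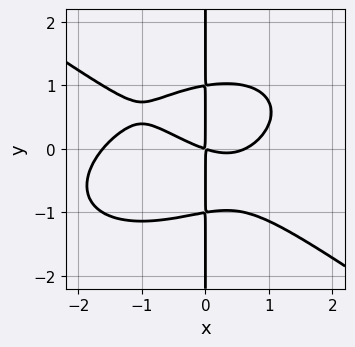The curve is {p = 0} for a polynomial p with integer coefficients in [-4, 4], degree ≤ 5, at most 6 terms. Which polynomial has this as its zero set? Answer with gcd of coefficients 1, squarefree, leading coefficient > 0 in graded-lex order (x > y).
x^4 + 3*x*y^3 + x^3 - x^2 - 3*x*y

1. Degree: no degree-3 curve has this shape, so deg p = 4.
2. From the visible intercepts: every point of the y-axis in the box is on the curve.
3. Matching integer coefficients to the picture gives p.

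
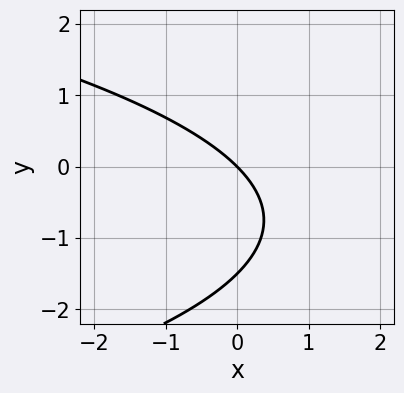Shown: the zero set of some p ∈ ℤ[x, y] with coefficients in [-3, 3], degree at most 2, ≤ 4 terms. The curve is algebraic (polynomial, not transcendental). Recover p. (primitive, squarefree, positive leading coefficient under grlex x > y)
1. Degree: a generic line meets the curve in up to 2 points, so deg p = 2.
2. From the axis intercepts and sections: it meets the y-axis at y = 0 (among the integer gridlines); it crosses the x-axis at the gridline x = 0.
3. Solving for integer coefficients yields p as stated.

2*y^2 + 3*x + 3*y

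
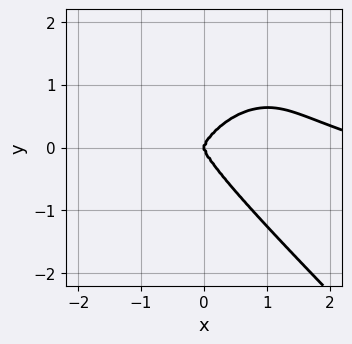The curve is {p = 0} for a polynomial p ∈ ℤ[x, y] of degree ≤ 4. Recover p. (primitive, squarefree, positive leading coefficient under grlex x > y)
x^4 + 3*x^3*y - x^2*y^2 + 3*y^4 - 3*x^3

1. Degree: a generic line meets the curve in up to 4 points, so deg p = 4.
2. From the visible intercepts: it crosses the x-axis at the gridline x = 0; one y-axis crossing is at y = 0.
3. The integer polynomial consistent with all of this is the stated p.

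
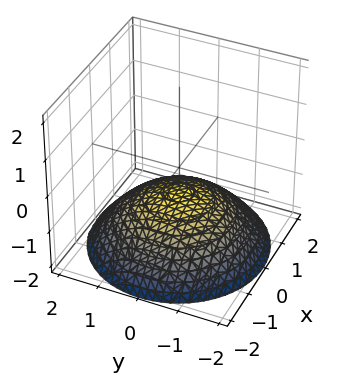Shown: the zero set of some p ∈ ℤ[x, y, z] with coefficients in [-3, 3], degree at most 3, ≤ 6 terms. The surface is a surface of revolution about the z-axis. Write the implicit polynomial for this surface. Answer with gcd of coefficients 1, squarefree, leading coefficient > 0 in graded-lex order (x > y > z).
x^2 + y^2 + 3*z + 2

(a) The degree is 2 — no degree-1 surface has this shape.
(b) Symmetry: the z-axis is an axis of rotation, so x and y enter only as x² + y².
(c) Reading off the gridlines: a circular section at z = -1 has radius exactly 1; no x-intercept at any integer in the box; it misses every integer gridline on the y-axis.
(d) These observations pin down the coefficients.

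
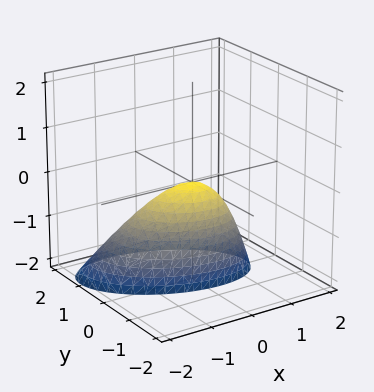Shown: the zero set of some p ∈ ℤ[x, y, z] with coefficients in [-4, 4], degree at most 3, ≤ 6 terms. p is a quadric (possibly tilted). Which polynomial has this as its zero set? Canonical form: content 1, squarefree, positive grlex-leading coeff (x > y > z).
(a) deg p = 2.
(b) Observable constraints: it crosses the x-axis at the gridline x = 0; one y-axis crossing is at y = 0; one z-axis crossing is at z = 0.
(c) The integer polynomial consistent with all of this is the stated p.

x^2 + x*y + 2*y^2 + y*z + z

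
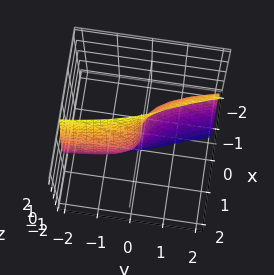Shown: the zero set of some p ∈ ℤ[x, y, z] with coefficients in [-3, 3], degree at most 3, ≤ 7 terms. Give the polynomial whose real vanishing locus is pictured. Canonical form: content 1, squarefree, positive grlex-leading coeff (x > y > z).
1. deg p = 3. A generic line meets the surface in up to 3 points.
2. Checking where it meets the axes: it meets the y-axis at y = 0 (among the integer gridlines); one x-axis crossing is at x = 0; the visible z-axis segment lies entirely on the surface.
3. These observations pin down the coefficients.

3*x^3 - x^2*y + 2*x*z^2 - 2*x*y + 3*y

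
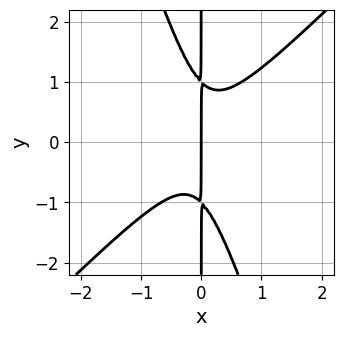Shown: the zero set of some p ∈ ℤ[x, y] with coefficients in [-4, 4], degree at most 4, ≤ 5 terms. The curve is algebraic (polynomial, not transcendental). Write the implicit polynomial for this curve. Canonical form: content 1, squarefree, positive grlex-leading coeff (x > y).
3*x^3 - 2*x^2*y - x*y^2 + x

1. The degree is 3 — no degree-2 curve has this shape.
2. Reading off the gridlines: the visible y-axis segment lies entirely on the curve; it crosses the x-axis at the gridline x = 0.
3. Assembling these constraints gives the stated polynomial.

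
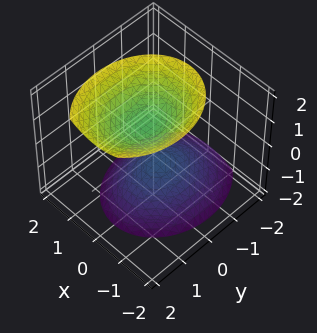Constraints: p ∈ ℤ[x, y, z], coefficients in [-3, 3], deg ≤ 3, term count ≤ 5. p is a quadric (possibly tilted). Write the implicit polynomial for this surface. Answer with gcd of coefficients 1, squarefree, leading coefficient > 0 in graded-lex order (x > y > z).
3*x^2 + 2*y^2 - y*z - 2*z^2 + 2

First, the picture has 2 separate pieces. They look like related sheets of one shape, so recover p as a whole.
Then, degree: the shape is more complex than any degree-1 surface, so deg p = 2.
Next, observable constraints: the surface avoids every integer y-axis point in the box; it misses every integer gridline on the x-axis; the z-axis gridline crossings are at z ∈ {-1, 1}.
Finally, these observations pin down the coefficients.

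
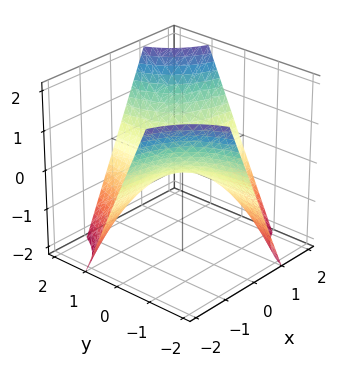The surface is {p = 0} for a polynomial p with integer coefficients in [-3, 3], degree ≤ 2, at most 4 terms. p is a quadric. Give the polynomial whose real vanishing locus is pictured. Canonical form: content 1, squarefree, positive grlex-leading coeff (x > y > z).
x*y - z

(a) Degree: a saddle surface; a quadric, so deg p = 2.
(b) From the visible intercepts: it meets the z-axis at z = 0 (among the integer gridlines); every point of the y-axis in the box is on the surface; every point of the x-axis in the box is on the surface.
(c) Together with the visible shape, these determine p as stated.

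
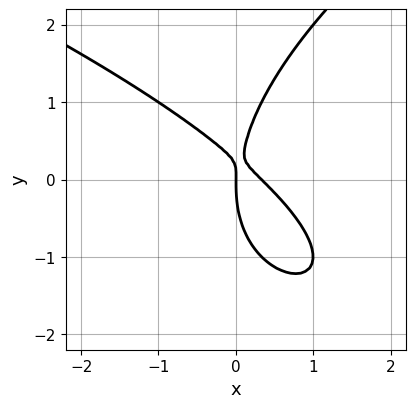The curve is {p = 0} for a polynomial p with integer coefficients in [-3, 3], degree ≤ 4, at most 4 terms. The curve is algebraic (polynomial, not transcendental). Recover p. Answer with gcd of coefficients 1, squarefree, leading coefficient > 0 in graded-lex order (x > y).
(a) deg p = 3. The shape is more complex than any degree-2 curve.
(b) From the visible intercepts: it meets the x-axis at x = 0 (among the integer gridlines); it crosses the y-axis at the gridline y = 0.
(c) Putting this together gives p.

y^3 - 3*x^2 - 3*x*y + x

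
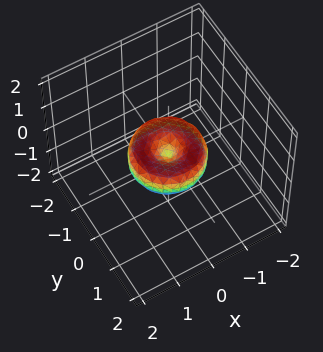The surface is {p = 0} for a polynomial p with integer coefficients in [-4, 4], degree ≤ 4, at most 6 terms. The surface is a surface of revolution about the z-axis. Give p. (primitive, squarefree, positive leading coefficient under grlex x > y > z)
1. The degree is 4 — the shape is more complex than any degree-3 surface.
2. By symmetry, every cross-section ⟂ z is a circle, so x, y appear only via x² + y².
3. Against the integer gridlines: one z-axis crossing is at z = 0; a circular section at z = 0 has radius exactly 1.
4. Solving for integer coefficients yields p as stated. Check: (0, -1, 0) on the y-axis lies on the surface, and p(0, -1, 0) = 0. ✓

x^4 + 2*x^2*y^2 + y^4 - x^2 - y^2 + z^2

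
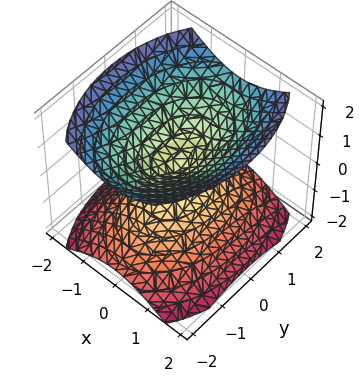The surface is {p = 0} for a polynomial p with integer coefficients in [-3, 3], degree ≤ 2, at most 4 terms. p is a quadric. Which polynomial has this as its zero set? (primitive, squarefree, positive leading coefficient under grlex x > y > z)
First, there are 2 components. Treating them together as one polynomial.
Next, degree: a double cone through the origin; a quadric, so deg p = 2.
Then, symmetries: the x ↦ −x reflection is a symmetry, so x appears only in even powers; mirror symmetry z ↦ −z ⇒ only even powers of z; mirror symmetry y ↦ −y ⇒ only even powers of y.
Next, reading off the gridlines: it meets the z-axis at z = 0 (among the integer gridlines); one x-axis crossing is at x = 0; it meets the y-axis at y = 0 (among the integer gridlines).
Finally, putting this together gives p.

2*x^2 + y^2 - 2*z^2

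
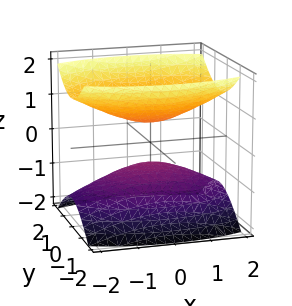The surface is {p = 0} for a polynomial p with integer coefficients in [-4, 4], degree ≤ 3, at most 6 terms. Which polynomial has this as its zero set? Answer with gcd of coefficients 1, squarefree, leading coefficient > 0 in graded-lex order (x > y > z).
First, I count 2 distinct pieces.
Next, degree: two separate bowl-shaped sheets opening away from each other; a quadric, so deg p = 2.
Then, symmetries: the x ↦ −x reflection is a symmetry, so x appears only in even powers; the y ↦ −y reflection is a symmetry, so y appears only in even powers; the z ↦ −z reflection is a symmetry, so z appears only in even powers.
Then, reading off the gridlines: no y-intercept at any integer in the box; it misses every integer gridline on the x-axis.
Finally, assembling these constraints gives the stated polynomial.

x^2 + 3*y^2 - 3*z^2 + 1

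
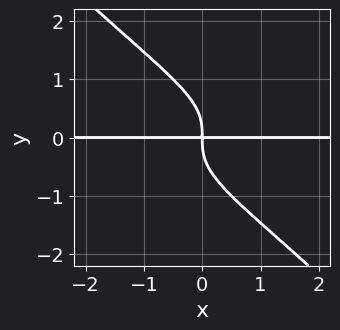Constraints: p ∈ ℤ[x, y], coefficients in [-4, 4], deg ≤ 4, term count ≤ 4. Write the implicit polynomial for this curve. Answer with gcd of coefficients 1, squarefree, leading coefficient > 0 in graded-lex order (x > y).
x*y^3 + y^4 + x*y

(a) deg p = 4.
(b) From the axis intercepts and sections: the visible x-axis segment lies entirely on the curve.
(c) These observations pin down the coefficients.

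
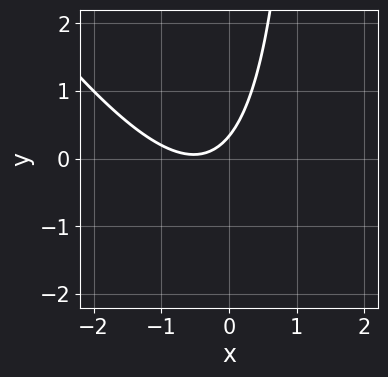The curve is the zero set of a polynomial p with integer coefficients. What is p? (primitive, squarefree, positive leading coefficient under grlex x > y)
3*x^2 + 2*x*y + 3*x - 3*y + 1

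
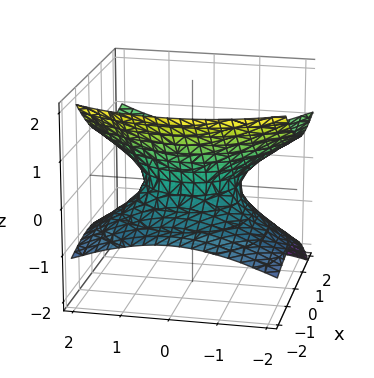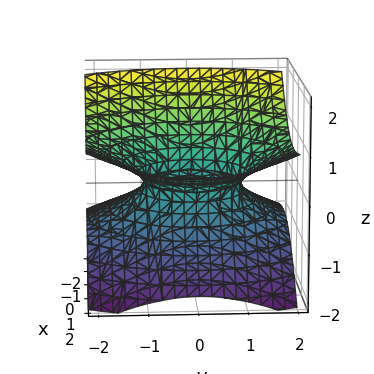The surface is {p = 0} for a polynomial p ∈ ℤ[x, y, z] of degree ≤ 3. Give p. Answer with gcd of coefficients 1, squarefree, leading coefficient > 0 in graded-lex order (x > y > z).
x^2 - 2*x*z + y^2 - 3*z^2 - 1

(a) The degree is 2 — no degree-1 surface has this shape.
(b) Observable constraints: among the integer gridlines, it crosses the x-axis at x ∈ {-1, 1}; the y-axis gridline crossings are at y ∈ {-1, 1}.
(c) Fitting integer coefficients to these (and the overall shape) gives p.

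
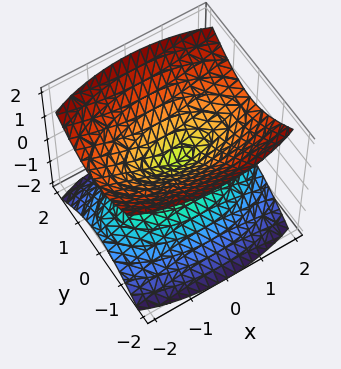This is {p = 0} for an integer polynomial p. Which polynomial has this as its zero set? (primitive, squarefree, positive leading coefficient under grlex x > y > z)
x^2 + 3*y^2 - 3*z^2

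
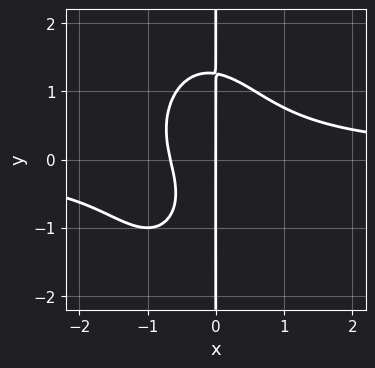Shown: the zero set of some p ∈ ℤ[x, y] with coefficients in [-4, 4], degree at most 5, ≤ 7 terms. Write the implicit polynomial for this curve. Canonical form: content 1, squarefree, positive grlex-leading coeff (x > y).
(a) Degree: the shape is more complex than any degree-3 curve, so deg p = 4.
(b) From the visible intercepts: it crosses the x-axis at the gridline x = 0; the visible y-axis segment lies entirely on the curve.
(c) Matching integer coefficients to the picture gives p.

3*x^3*y + x*y^3 + 3*x^2*y - 3*x^2 - 2*x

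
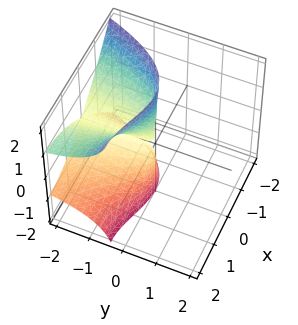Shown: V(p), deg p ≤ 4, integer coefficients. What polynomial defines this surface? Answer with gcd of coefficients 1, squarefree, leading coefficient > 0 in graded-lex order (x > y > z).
First, deg p = 3. The shape is more complex than any degree-2 surface.
Then, from the visible intercepts: every point of the z-axis in the box is on the surface; the visible y-axis segment lies entirely on the surface.
Finally, these observations pin down the coefficients.

x^3 - 2*y*z^2 - 3*x^2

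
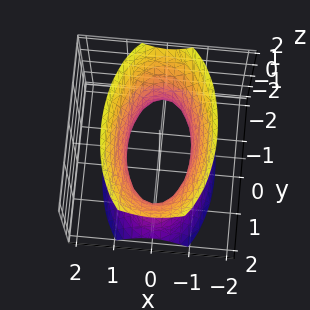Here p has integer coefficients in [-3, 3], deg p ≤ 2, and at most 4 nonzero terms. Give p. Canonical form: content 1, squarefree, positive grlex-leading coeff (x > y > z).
Degree: one connected sheet with a waist; a quadric, so deg p = 2.
Symmetries: it's symmetric under x → −x, forcing even powers of x; mirror symmetry z ↦ −z ⇒ only even powers of z; the y ↦ −y reflection is a symmetry, so y appears only in even powers.
Reading off the gridlines: it misses every integer gridline on the z-axis.
Putting this together gives p.

3*x^2 + y^2 - z^2 - 2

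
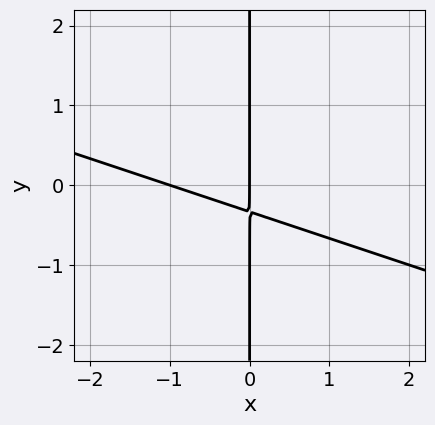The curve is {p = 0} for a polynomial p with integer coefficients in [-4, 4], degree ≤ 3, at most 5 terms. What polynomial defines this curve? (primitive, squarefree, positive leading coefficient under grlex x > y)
1. Degree: no degree-1 curve has this shape, so deg p = 2.
2. Checking where it meets the axes: the visible y-axis segment lies entirely on the curve; among the integer gridlines, it crosses the x-axis at x ∈ {-1, 0}.
3. The integer polynomial consistent with all of this is the stated p.

x^2 + 3*x*y + x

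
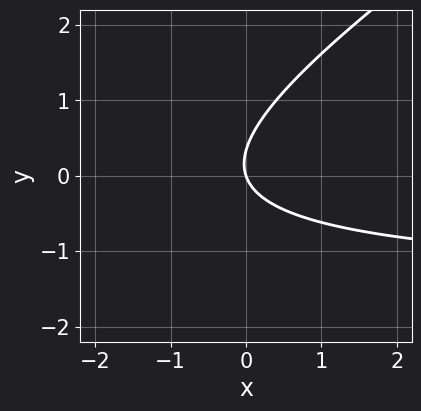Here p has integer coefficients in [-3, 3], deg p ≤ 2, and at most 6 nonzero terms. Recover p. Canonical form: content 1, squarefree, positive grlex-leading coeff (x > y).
2*x*y - 3*y^2 + 3*x + y

First, the degree is 2 — a generic line meets the curve in up to 2 points.
Next, against the integer gridlines: one y-axis crossing is at y = 0; it meets the x-axis at x = 0 (among the integer gridlines).
Finally, these observations pin down the coefficients.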